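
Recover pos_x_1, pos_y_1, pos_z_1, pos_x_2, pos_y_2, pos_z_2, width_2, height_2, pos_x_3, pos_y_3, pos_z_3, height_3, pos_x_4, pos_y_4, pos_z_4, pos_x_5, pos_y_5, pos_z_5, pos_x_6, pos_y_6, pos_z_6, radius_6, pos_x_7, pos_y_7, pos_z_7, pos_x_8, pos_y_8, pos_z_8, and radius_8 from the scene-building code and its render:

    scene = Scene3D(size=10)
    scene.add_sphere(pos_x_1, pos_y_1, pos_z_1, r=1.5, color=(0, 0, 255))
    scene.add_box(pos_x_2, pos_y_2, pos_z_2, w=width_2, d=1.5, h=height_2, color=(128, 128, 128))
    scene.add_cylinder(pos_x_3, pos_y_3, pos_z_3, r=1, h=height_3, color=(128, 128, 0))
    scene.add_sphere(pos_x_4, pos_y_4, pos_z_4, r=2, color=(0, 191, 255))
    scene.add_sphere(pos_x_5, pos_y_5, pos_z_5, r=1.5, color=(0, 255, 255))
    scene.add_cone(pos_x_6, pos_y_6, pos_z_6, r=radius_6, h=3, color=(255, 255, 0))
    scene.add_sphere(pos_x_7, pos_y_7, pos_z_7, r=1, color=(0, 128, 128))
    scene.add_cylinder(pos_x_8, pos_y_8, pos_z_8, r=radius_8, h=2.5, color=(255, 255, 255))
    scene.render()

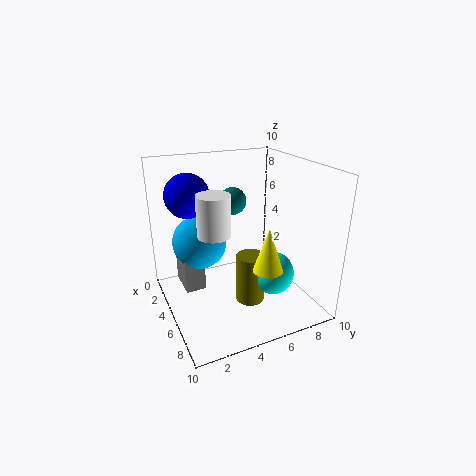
pos_x_1 = 3.5, pos_y_1 = 2, pos_z_1 = 8, pos_x_2 = 1, pos_y_2 = 1.5, pos_z_2 = 0.5, width_2 = 2.5, height_2 = 3.5, pos_x_3 = 6, pos_y_3 = 5.5, pos_z_3 = 0.5, height_3 = 3.5, pos_x_4 = 2.5, pos_y_4 = 3, pos_z_4 = 4, pos_x_5 = 6.5, pos_y_5 = 7, pos_z_5 = 2.5, pos_x_6 = 7.5, pos_y_6 = 6, pos_z_6 = 3.5, radius_6 = 1, pos_x_7 = 3, pos_y_7 = 5.5, pos_z_7 = 7, pos_x_8 = 7, pos_y_8 = 2.5, pos_z_8 = 6.5, radius_8 = 1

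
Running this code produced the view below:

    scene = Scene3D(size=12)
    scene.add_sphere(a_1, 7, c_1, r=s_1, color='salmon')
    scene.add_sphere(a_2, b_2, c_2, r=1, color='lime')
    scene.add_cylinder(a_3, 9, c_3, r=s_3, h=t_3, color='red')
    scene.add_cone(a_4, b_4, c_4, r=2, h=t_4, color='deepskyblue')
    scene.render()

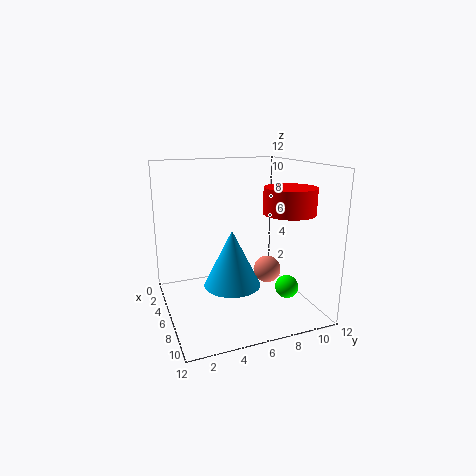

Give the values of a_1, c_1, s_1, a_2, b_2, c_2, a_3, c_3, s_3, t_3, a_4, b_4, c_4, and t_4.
a_1 = 9.5
c_1 = 4.5
s_1 = 1
a_2 = 7.5
b_2 = 10
c_2 = 1.5
a_3 = 9
c_3 = 8.5
s_3 = 2
t_3 = 2
a_4 = 10
b_4 = 4
c_4 = 4
t_4 = 4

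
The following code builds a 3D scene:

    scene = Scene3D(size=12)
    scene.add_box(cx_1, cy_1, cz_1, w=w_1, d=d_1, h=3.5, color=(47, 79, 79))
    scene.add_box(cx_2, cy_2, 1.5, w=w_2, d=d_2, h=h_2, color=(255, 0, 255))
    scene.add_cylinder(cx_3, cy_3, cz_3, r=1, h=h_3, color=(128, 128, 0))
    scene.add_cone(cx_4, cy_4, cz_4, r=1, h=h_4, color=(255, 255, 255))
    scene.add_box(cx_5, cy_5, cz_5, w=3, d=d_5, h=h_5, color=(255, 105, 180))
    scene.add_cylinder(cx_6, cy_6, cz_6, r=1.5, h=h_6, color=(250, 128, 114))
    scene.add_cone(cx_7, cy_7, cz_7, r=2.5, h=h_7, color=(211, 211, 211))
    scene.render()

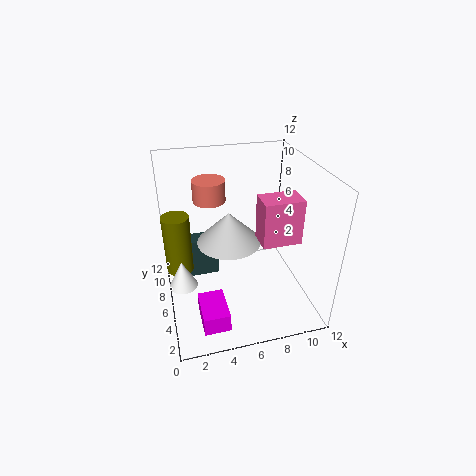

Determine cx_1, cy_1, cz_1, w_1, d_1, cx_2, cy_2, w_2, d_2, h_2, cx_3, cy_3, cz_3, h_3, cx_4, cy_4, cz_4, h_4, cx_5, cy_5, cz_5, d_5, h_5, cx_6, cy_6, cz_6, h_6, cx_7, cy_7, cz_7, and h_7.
cx_1 = 1.5; cy_1 = 7; cz_1 = 2; w_1 = 3; d_1 = 1.5; cx_2 = 2; cy_2 = 0.5; w_2 = 2; d_2 = 3; h_2 = 1.5; cx_3 = 1; cy_3 = 4.5; cz_3 = 5; h_3 = 4.5; cx_4 = 1; cy_4 = 2.5; cz_4 = 5; h_4 = 2; cx_5 = 7; cy_5 = 2.5; cz_5 = 7; d_5 = 2; h_5 = 3.5; cx_6 = 4.5; cy_6 = 10.5; cz_6 = 7.5; h_6 = 2; cx_7 = 5; cy_7 = 5; cz_7 = 6.5; h_7 = 2.5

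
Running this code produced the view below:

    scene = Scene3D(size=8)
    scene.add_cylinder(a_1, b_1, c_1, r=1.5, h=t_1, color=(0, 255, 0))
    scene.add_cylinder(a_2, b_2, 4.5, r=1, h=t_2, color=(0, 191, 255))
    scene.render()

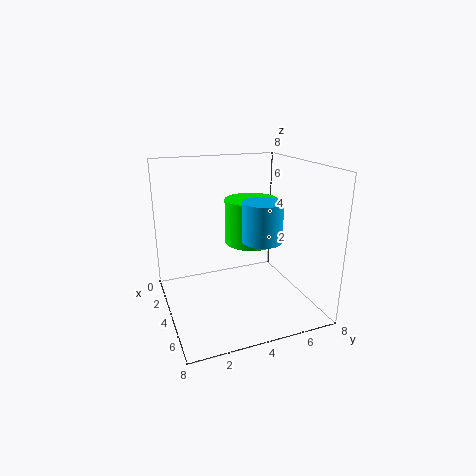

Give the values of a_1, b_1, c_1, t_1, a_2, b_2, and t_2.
a_1 = 3.5, b_1 = 5, c_1 = 3.5, t_1 = 2.5, a_2 = 6, b_2 = 4.5, t_2 = 2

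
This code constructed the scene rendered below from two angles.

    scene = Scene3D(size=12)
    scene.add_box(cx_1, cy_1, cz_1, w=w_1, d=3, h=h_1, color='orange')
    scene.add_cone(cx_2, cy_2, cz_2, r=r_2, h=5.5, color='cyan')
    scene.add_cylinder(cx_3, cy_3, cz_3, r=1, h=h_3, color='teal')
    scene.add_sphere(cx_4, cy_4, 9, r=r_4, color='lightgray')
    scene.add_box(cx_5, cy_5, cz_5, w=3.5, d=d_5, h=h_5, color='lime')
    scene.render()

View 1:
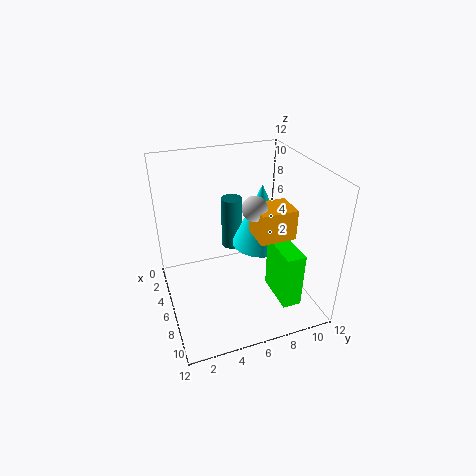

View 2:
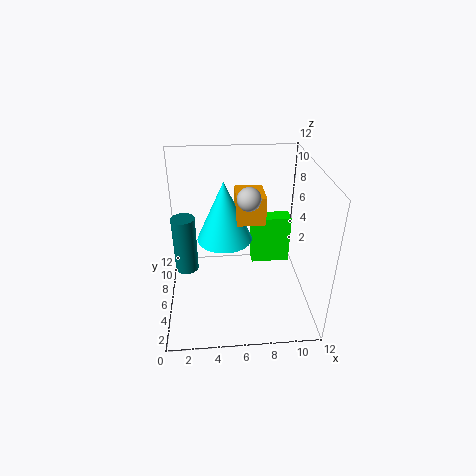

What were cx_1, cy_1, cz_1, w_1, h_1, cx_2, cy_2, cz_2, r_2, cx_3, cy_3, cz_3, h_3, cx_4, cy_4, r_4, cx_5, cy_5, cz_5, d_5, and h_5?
cx_1 = 6; cy_1 = 7; cz_1 = 6.5; w_1 = 2.5; h_1 = 2.5; cx_2 = 5; cy_2 = 8.5; cz_2 = 4.5; r_2 = 2.5; cx_3 = 1.5; cy_3 = 7; cz_3 = 2.5; h_3 = 5; cx_4 = 7; cy_4 = 7; r_4 = 1; cx_5 = 7.5; cy_5 = 8; cz_5 = 2; d_5 = 1.5; h_5 = 4.5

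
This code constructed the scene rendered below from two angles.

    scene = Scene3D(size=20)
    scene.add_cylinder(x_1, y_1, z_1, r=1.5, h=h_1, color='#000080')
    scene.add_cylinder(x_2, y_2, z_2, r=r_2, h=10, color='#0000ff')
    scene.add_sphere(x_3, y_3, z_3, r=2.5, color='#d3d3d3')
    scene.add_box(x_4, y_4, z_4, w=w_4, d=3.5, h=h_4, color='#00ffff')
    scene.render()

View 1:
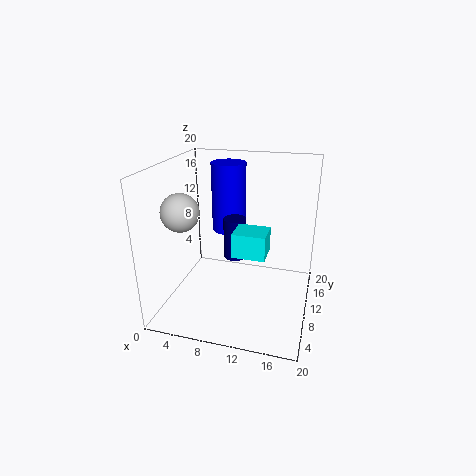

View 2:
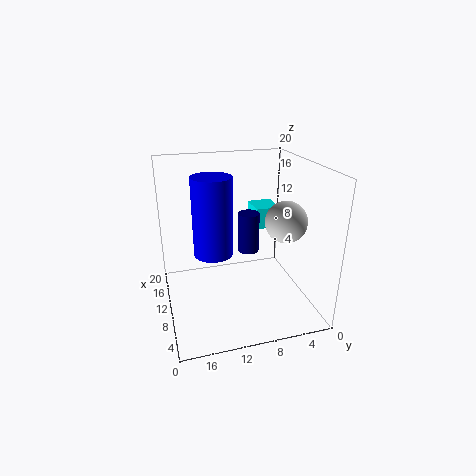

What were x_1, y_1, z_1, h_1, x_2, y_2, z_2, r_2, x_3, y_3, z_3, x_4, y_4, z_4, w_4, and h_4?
x_1 = 10
y_1 = 8.5
z_1 = 8
h_1 = 5.5
x_2 = 7.5
y_2 = 14
z_2 = 9.5
r_2 = 2.5
x_3 = 3.5
y_3 = 6
z_3 = 14.5
x_4 = 11
y_4 = 3.5
z_4 = 10.5
w_4 = 4
h_4 = 3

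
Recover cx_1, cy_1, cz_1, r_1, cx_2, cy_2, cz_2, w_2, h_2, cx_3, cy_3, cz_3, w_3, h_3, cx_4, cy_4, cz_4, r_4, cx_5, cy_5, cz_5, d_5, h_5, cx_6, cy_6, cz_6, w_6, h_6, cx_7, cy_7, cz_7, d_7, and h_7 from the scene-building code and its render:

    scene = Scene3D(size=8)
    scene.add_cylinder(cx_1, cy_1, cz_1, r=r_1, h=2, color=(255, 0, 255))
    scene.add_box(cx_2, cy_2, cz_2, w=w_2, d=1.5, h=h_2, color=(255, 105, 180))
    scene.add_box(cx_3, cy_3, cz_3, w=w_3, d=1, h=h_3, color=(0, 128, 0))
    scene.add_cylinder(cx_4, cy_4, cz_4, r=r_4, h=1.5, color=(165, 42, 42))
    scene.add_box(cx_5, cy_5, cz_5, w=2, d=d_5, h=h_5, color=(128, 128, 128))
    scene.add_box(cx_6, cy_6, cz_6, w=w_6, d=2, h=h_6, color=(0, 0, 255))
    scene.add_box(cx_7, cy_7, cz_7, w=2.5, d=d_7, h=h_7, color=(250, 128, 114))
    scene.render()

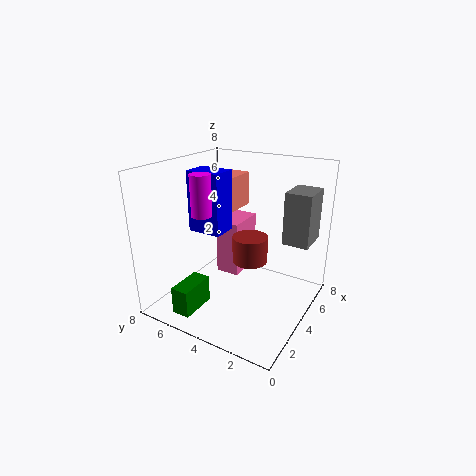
cx_1 = 1.5, cy_1 = 4.5, cz_1 = 6, r_1 = 0.5, cx_2 = 5.5, cy_2 = 5, cz_2 = 0.5, w_2 = 2.5, h_2 = 3.5, cx_3 = 0.5, cy_3 = 5, cz_3 = 0.5, w_3 = 2, h_3 = 1.5, cx_4 = 4.5, cy_4 = 3.5, cz_4 = 2.5, r_4 = 1, cx_5 = 5.5, cy_5 = 0.5, cz_5 = 3.5, d_5 = 1.5, h_5 = 3, cx_6 = 3.5, cy_6 = 5, cz_6 = 4, w_6 = 1.5, h_6 = 3.5, cx_7 = 4.5, cy_7 = 5, cz_7 = 5, d_7 = 1.5, h_7 = 2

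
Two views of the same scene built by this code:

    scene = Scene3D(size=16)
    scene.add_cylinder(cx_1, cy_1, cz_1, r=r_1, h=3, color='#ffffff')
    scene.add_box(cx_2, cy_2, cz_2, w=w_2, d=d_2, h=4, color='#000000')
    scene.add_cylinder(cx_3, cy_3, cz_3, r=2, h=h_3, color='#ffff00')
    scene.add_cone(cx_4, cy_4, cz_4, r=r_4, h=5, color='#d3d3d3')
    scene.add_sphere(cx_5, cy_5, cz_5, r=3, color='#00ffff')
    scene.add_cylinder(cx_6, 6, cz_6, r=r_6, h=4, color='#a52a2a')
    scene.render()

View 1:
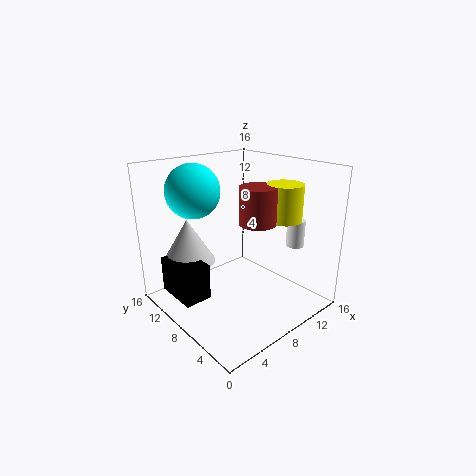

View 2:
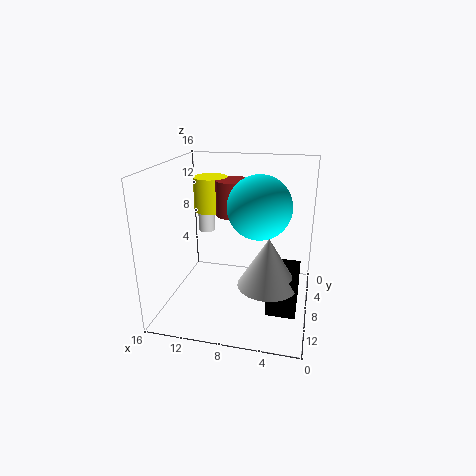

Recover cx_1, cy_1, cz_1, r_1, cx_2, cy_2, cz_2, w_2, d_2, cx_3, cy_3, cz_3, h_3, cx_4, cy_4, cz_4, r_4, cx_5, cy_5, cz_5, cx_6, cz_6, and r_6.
cx_1 = 13
cy_1 = 4
cz_1 = 7
r_1 = 1
cx_2 = 1
cy_2 = 8
cz_2 = 2
w_2 = 3
d_2 = 5
cx_3 = 12
cy_3 = 5
cz_3 = 10
h_3 = 4
cx_4 = 4
cy_4 = 12
cz_4 = 5
r_4 = 3
cx_5 = 5
cy_5 = 12
cz_5 = 13
cx_6 = 9
cz_6 = 10
r_6 = 2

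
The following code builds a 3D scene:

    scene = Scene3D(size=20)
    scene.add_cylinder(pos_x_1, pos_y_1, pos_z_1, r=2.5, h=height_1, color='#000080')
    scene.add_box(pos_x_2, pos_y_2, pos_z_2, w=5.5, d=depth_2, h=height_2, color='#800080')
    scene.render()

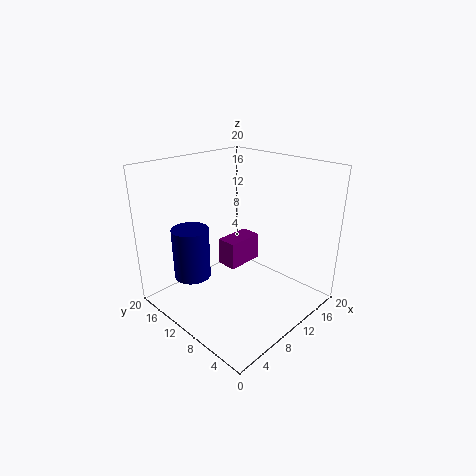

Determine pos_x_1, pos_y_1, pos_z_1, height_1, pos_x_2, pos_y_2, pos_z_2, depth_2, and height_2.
pos_x_1 = 4.5, pos_y_1 = 13.5, pos_z_1 = 5, height_1 = 7, pos_x_2 = 10, pos_y_2 = 11, pos_z_2 = 4.5, depth_2 = 3, height_2 = 4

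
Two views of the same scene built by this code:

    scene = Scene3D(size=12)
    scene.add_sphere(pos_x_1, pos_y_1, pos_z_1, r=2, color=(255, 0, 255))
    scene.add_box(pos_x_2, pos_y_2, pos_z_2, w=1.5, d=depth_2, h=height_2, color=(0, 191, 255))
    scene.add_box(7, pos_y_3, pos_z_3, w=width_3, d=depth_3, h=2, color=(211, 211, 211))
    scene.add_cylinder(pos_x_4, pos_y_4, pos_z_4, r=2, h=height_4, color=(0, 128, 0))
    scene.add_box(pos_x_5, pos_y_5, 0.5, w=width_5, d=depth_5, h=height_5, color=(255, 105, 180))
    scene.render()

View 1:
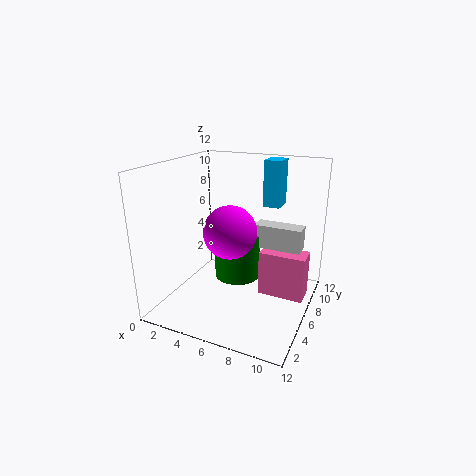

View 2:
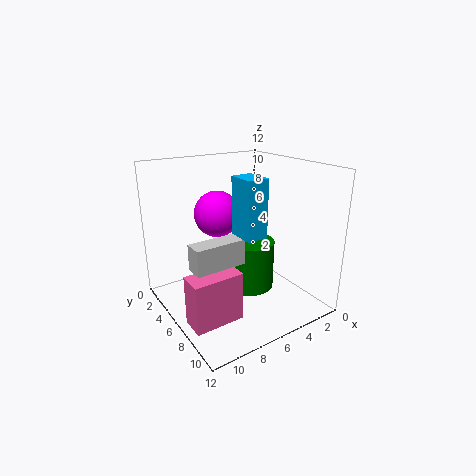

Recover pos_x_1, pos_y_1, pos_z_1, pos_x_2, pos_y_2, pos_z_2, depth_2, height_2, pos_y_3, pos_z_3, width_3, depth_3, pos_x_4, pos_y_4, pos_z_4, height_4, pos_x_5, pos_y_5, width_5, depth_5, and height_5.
pos_x_1 = 6.5
pos_y_1 = 3.5
pos_z_1 = 7.5
pos_x_2 = 7
pos_y_2 = 9
pos_z_2 = 8
depth_2 = 2
height_2 = 4
pos_y_3 = 7
pos_z_3 = 5
width_3 = 4
depth_3 = 1.5
pos_x_4 = 5.5
pos_y_4 = 7
pos_z_4 = 2
height_4 = 4
pos_x_5 = 7.5
pos_y_5 = 7
width_5 = 4
depth_5 = 2
height_5 = 4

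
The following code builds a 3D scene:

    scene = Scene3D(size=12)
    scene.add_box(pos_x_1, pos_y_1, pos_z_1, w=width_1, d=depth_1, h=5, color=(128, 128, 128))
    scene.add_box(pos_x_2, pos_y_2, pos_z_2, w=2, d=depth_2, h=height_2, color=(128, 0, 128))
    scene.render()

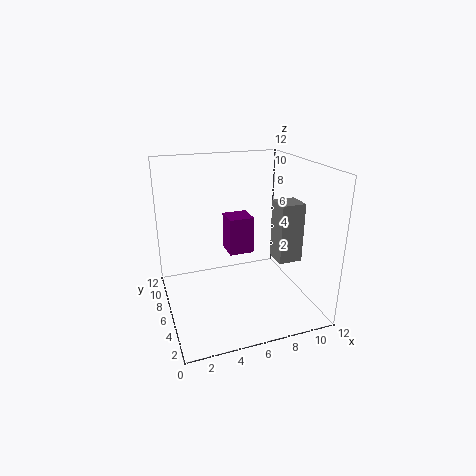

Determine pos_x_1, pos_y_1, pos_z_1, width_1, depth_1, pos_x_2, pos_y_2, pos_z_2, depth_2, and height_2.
pos_x_1 = 9
pos_y_1 = 4
pos_z_1 = 4
width_1 = 2
depth_1 = 2
pos_x_2 = 5
pos_y_2 = 5
pos_z_2 = 5
depth_2 = 2
height_2 = 3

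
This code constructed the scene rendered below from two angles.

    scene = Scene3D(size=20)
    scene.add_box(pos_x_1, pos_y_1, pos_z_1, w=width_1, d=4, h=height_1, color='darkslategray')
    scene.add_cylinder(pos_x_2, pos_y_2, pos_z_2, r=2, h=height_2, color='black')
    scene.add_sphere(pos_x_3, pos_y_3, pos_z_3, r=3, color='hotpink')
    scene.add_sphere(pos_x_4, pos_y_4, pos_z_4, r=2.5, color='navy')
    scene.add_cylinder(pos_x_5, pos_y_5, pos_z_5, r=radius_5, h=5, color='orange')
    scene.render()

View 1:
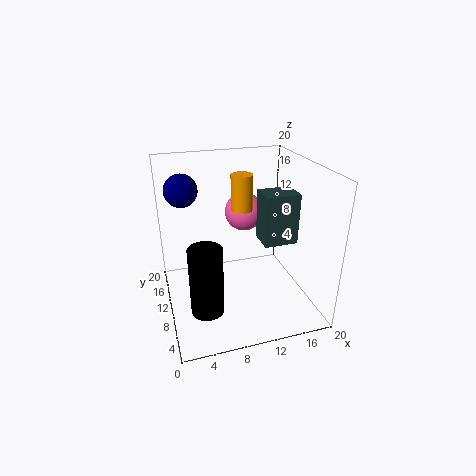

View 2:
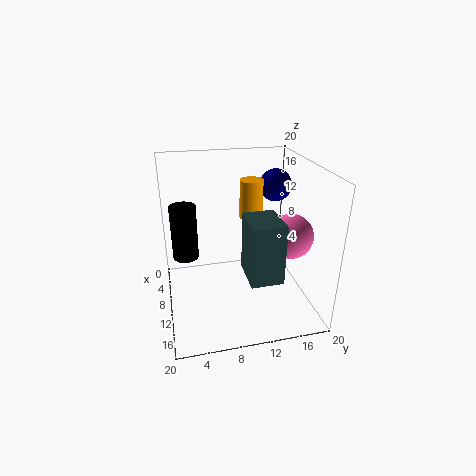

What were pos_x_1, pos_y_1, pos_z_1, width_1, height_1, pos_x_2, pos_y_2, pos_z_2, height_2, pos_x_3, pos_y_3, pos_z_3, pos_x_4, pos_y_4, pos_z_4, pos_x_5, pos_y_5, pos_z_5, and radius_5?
pos_x_1 = 14
pos_y_1 = 9.5
pos_z_1 = 8
width_1 = 5
height_1 = 7.5
pos_x_2 = 4
pos_y_2 = 3
pos_z_2 = 4.5
height_2 = 8.5
pos_x_3 = 13
pos_y_3 = 16.5
pos_z_3 = 11
pos_x_4 = 3.5
pos_y_4 = 17.5
pos_z_4 = 15
pos_x_5 = 11
pos_y_5 = 11.5
pos_z_5 = 13.5
radius_5 = 1.5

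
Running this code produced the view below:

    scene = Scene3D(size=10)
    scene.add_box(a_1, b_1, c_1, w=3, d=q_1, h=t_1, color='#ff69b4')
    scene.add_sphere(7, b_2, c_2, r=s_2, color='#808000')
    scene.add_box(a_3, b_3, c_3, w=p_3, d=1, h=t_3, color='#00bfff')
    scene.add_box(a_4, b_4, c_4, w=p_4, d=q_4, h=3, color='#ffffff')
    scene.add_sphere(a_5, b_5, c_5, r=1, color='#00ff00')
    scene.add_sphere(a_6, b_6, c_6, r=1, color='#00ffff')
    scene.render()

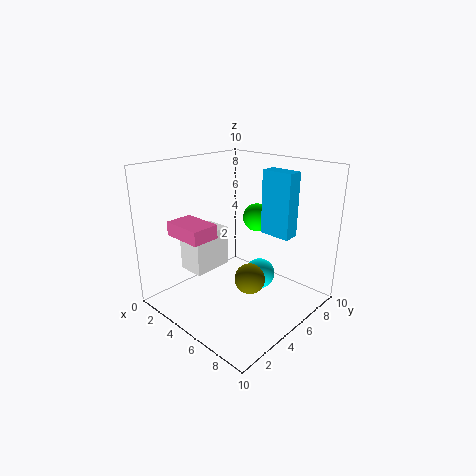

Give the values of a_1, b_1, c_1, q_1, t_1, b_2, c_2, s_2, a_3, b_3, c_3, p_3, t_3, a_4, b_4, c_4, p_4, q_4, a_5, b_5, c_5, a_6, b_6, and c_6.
a_1 = 1; b_1 = 2; c_1 = 5; q_1 = 2; t_1 = 1; b_2 = 4; c_2 = 3; s_2 = 1; a_3 = 7; b_3 = 5; c_3 = 6; p_3 = 2; t_3 = 4; a_4 = 1; b_4 = 3; c_4 = 2; p_4 = 2; q_4 = 3; a_5 = 5; b_5 = 7; c_5 = 6; a_6 = 7; b_6 = 5; c_6 = 3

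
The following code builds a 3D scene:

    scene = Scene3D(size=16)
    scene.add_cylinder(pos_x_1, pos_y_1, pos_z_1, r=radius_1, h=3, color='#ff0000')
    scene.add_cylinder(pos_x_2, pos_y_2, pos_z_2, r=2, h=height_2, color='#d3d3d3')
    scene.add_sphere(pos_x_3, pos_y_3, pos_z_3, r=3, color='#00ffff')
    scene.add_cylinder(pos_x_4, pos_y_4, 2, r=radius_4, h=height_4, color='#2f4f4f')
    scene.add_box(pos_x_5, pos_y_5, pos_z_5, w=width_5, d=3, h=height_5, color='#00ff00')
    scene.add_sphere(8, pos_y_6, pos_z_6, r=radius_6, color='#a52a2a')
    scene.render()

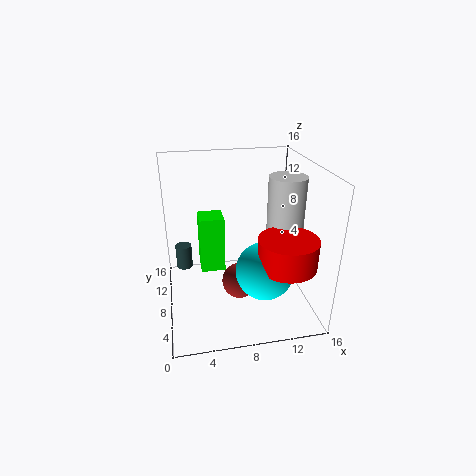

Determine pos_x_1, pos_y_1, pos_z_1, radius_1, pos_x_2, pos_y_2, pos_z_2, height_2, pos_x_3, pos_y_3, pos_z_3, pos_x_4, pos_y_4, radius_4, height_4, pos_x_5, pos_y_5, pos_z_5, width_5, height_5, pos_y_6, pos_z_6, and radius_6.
pos_x_1 = 12, pos_y_1 = 3, pos_z_1 = 7, radius_1 = 3, pos_x_2 = 13, pos_y_2 = 7, pos_z_2 = 8, height_2 = 7, pos_x_3 = 10, pos_y_3 = 4, pos_z_3 = 6, pos_x_4 = 2, pos_y_4 = 13, radius_4 = 1, height_4 = 3, pos_x_5 = 4, pos_y_5 = 11, pos_z_5 = 2, width_5 = 3, height_5 = 7, pos_y_6 = 7, pos_z_6 = 3, radius_6 = 2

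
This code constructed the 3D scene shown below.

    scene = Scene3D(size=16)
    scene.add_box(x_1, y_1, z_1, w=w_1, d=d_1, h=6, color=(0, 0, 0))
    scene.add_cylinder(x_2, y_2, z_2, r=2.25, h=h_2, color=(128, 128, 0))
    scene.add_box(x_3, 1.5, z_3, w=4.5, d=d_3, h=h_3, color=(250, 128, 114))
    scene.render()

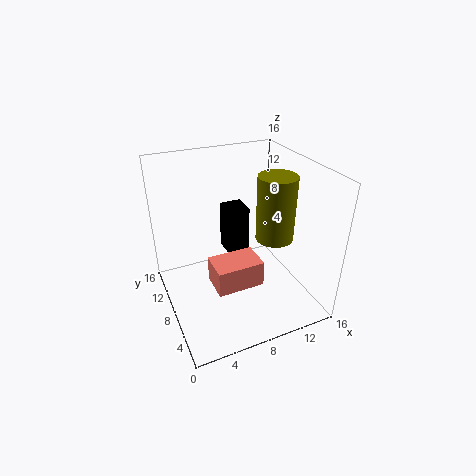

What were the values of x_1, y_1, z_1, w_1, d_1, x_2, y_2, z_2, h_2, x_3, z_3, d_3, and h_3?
x_1 = 8.5; y_1 = 11.75; z_1 = 3.25; w_1 = 2.75; d_1 = 3; x_2 = 13; y_2 = 8.5; z_2 = 6.5; h_2 = 7.75; x_3 = 3.25; z_3 = 6.5; d_3 = 3; h_3 = 2.5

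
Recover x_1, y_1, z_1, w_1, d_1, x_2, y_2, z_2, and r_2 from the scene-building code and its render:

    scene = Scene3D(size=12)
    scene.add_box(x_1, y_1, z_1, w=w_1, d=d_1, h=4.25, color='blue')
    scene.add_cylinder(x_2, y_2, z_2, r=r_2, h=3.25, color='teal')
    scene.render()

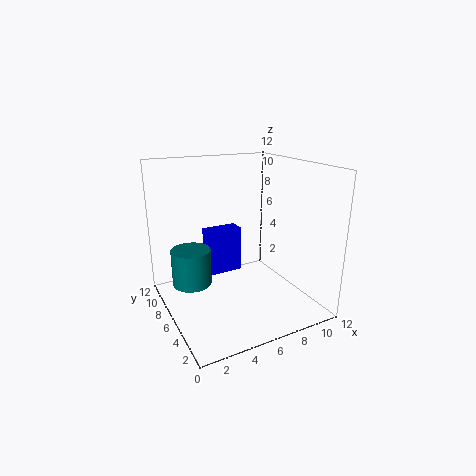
x_1 = 4.5; y_1 = 8.75; z_1 = 1.5; w_1 = 3.25; d_1 = 1.5; x_2 = 2.75; y_2 = 8.75; z_2 = 1.25; r_2 = 1.75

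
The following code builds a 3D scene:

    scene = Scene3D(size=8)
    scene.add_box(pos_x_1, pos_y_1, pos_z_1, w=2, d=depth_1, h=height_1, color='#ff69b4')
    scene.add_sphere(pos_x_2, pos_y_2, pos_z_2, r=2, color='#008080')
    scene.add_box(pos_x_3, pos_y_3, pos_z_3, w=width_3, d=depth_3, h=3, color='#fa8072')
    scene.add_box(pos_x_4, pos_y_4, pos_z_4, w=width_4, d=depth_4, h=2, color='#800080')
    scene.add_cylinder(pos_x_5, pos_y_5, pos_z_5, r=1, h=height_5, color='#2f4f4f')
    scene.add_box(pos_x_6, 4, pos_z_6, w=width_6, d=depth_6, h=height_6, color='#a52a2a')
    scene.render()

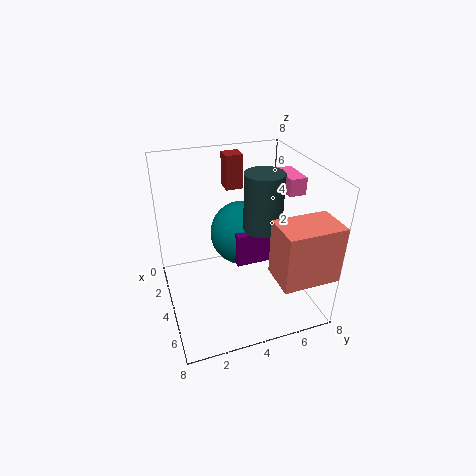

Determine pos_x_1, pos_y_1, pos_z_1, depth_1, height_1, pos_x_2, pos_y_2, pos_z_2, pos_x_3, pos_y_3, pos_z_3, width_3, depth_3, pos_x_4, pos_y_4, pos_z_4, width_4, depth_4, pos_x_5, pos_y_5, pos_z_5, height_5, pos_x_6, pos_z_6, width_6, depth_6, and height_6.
pos_x_1 = 2
pos_y_1 = 7
pos_z_1 = 6
depth_1 = 1
height_1 = 1
pos_x_2 = 2
pos_y_2 = 5
pos_z_2 = 3
pos_x_3 = 6
pos_y_3 = 5
pos_z_3 = 3
width_3 = 2
depth_3 = 3
pos_x_4 = 2
pos_y_4 = 4
pos_z_4 = 2
width_4 = 2
depth_4 = 2
pos_x_5 = 5
pos_y_5 = 5
pos_z_5 = 5
height_5 = 3
pos_x_6 = 1
pos_z_6 = 6
width_6 = 1
depth_6 = 1
height_6 = 2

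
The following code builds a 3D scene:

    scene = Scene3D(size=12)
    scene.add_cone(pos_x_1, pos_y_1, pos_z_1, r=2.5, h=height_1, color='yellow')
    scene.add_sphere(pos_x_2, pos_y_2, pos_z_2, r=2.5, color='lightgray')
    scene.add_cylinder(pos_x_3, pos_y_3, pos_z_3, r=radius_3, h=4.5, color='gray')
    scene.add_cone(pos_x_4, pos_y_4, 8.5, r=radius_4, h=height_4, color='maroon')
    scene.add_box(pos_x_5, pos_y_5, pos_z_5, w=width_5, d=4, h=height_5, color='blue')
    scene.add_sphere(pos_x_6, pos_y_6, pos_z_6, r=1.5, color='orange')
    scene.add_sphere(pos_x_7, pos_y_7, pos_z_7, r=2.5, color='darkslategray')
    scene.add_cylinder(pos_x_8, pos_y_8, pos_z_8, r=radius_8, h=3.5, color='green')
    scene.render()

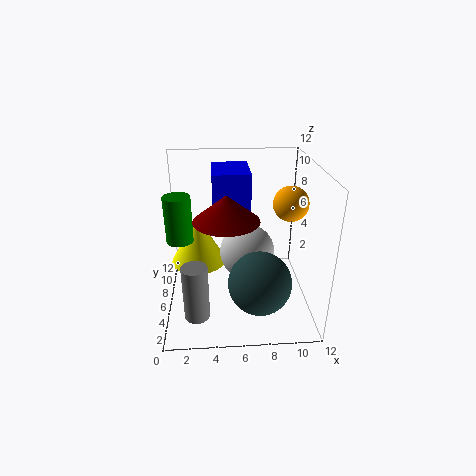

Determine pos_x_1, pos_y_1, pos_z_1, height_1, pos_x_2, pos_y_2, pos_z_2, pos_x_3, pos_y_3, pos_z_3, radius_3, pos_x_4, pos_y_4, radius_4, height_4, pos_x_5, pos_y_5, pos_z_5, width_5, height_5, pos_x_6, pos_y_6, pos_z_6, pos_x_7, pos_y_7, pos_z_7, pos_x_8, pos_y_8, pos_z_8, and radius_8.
pos_x_1 = 2.5; pos_y_1 = 8.5; pos_z_1 = 2.5; height_1 = 4.5; pos_x_2 = 7; pos_y_2 = 8; pos_z_2 = 3.5; pos_x_3 = 2.5; pos_y_3 = 2.5; pos_z_3 = 1; radius_3 = 1; pos_x_4 = 5; pos_y_4 = 4; radius_4 = 2.5; height_4 = 2; pos_x_5 = 4; pos_y_5 = 5.5; pos_z_5 = 7.5; width_5 = 3; height_5 = 4; pos_x_6 = 10.5; pos_y_6 = 7; pos_z_6 = 8.5; pos_x_7 = 7.5; pos_y_7 = 3; pos_z_7 = 3.5; pos_x_8 = 1.5; pos_y_8 = 4; pos_z_8 = 7; radius_8 = 1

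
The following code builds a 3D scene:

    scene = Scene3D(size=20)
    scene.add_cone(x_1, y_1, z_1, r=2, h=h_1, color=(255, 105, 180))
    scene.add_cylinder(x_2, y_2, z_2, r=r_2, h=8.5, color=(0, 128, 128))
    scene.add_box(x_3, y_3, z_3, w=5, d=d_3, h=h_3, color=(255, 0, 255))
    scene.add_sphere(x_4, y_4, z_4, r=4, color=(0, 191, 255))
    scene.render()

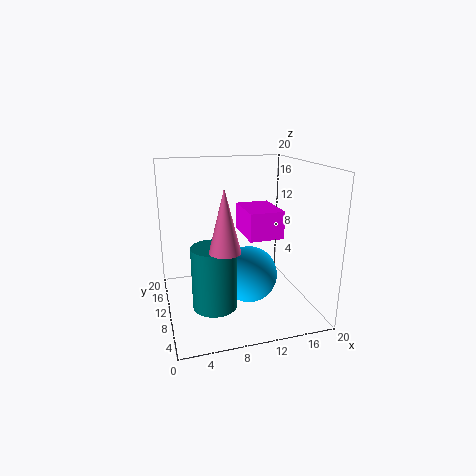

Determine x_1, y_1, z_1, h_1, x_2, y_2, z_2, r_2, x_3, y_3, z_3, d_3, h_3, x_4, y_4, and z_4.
x_1 = 7; y_1 = 5.5; z_1 = 10; h_1 = 8; x_2 = 6; y_2 = 7.5; z_2 = 1.5; r_2 = 3; x_3 = 11.5; y_3 = 9; z_3 = 9.5; d_3 = 7; h_3 = 4; x_4 = 11.5; y_4 = 9.5; z_4 = 4.5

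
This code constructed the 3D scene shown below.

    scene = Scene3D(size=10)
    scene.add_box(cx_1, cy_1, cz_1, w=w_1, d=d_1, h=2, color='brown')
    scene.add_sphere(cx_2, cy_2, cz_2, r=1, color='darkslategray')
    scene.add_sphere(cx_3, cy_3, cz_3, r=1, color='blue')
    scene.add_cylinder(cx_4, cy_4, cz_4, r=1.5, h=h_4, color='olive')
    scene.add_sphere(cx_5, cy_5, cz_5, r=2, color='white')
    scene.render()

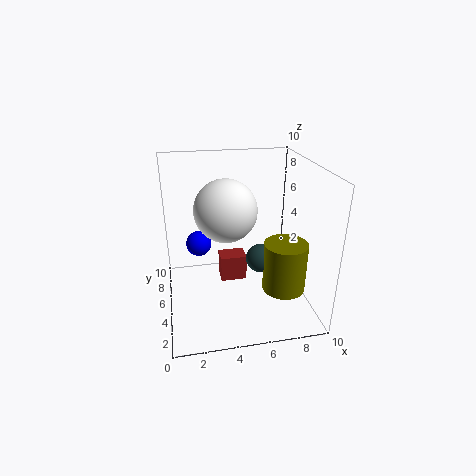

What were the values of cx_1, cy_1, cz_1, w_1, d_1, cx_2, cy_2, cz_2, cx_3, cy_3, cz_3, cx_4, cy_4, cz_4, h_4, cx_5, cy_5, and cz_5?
cx_1 = 4; cy_1 = 6.5; cz_1 = 0.5; w_1 = 2; d_1 = 1.5; cx_2 = 6.5; cy_2 = 4.5; cz_2 = 3.5; cx_3 = 2.5; cy_3 = 8.5; cz_3 = 3; cx_4 = 8; cy_4 = 3.5; cz_4 = 1.5; h_4 = 3.5; cx_5 = 4; cy_5 = 4; cz_5 = 7.5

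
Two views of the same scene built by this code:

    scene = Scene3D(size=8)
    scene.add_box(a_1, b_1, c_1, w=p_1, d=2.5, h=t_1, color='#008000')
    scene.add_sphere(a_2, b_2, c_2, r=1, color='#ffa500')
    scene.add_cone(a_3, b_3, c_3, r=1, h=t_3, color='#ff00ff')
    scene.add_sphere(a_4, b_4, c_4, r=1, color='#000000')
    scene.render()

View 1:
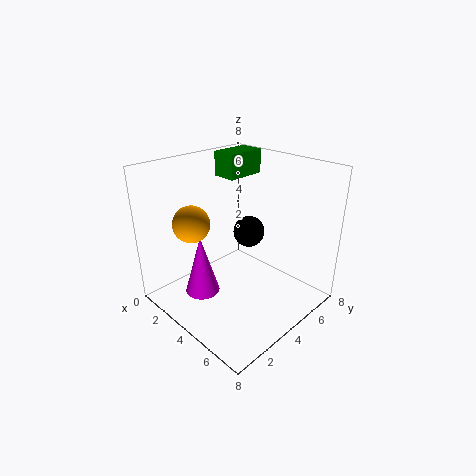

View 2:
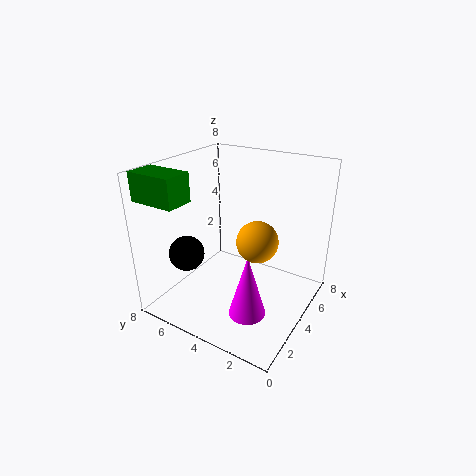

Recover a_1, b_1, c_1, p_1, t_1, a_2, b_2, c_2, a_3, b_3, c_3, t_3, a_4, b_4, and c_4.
a_1 = 0.5
b_1 = 5.5
c_1 = 6.5
p_1 = 1.5
t_1 = 1.5
a_2 = 2.5
b_2 = 2
c_2 = 5
a_3 = 2.5
b_3 = 2.5
c_3 = 0.5
t_3 = 3.5
a_4 = 2.5
b_4 = 6.5
c_4 = 3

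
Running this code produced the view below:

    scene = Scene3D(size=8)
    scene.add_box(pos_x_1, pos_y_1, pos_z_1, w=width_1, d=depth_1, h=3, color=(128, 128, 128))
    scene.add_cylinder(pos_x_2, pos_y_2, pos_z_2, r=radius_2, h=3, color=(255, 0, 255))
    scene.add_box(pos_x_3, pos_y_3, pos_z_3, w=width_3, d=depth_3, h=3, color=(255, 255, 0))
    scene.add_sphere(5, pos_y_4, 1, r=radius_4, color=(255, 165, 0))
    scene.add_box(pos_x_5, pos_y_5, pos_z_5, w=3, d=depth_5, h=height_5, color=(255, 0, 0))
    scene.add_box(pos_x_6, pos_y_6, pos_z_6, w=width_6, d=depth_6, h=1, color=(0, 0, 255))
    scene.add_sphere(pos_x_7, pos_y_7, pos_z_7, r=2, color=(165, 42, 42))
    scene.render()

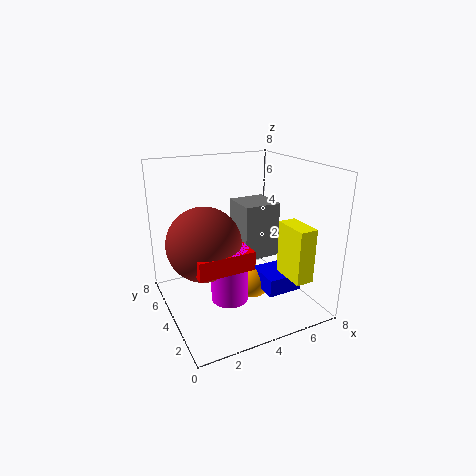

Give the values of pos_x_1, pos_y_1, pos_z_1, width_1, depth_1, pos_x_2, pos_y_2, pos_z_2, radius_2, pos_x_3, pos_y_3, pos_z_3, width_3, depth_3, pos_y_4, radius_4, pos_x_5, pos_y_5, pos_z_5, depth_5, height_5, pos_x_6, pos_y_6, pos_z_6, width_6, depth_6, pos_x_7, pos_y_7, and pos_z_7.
pos_x_1 = 4
pos_y_1 = 3
pos_z_1 = 3
width_1 = 2
depth_1 = 2
pos_x_2 = 3
pos_y_2 = 3
pos_z_2 = 1
radius_2 = 1
pos_x_3 = 6
pos_y_3 = 1
pos_z_3 = 2
width_3 = 1
depth_3 = 2
pos_y_4 = 4
radius_4 = 1
pos_x_5 = 1
pos_y_5 = 2
pos_z_5 = 3
depth_5 = 3
height_5 = 1
pos_x_6 = 5
pos_y_6 = 2
pos_z_6 = 1
width_6 = 2
depth_6 = 2
pos_x_7 = 2
pos_y_7 = 4
pos_z_7 = 4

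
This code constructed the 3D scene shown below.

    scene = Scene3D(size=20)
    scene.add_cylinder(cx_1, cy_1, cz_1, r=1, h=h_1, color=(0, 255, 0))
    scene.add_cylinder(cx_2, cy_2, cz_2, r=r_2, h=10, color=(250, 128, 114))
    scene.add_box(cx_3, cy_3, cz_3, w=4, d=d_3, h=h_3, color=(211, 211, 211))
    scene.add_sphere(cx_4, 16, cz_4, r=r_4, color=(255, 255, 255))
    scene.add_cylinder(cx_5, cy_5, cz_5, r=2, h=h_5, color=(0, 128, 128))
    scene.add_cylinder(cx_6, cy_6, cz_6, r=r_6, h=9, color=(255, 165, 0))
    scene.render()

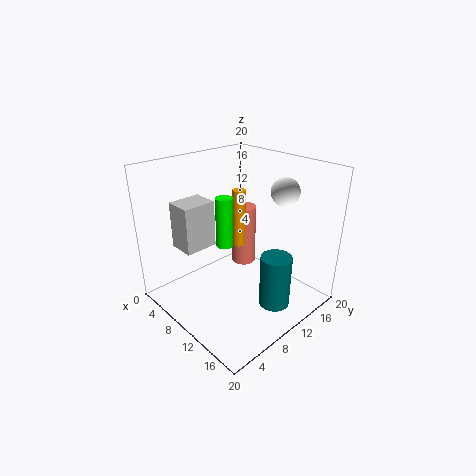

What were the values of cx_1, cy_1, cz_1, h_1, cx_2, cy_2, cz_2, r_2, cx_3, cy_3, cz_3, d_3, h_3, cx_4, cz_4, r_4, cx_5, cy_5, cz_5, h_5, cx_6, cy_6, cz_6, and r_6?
cx_1 = 13, cy_1 = 5, cz_1 = 12, h_1 = 6, cx_2 = 4, cy_2 = 17, cz_2 = 1, r_2 = 2, cx_3 = 1, cy_3 = 5, cz_3 = 7, d_3 = 5, h_3 = 7, cx_4 = 13, cz_4 = 16, r_4 = 2, cx_5 = 17, cy_5 = 10, cz_5 = 3, h_5 = 7, cx_6 = 6, cy_6 = 14, cz_6 = 6, r_6 = 1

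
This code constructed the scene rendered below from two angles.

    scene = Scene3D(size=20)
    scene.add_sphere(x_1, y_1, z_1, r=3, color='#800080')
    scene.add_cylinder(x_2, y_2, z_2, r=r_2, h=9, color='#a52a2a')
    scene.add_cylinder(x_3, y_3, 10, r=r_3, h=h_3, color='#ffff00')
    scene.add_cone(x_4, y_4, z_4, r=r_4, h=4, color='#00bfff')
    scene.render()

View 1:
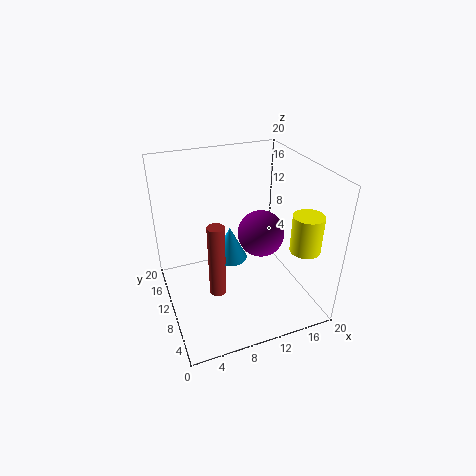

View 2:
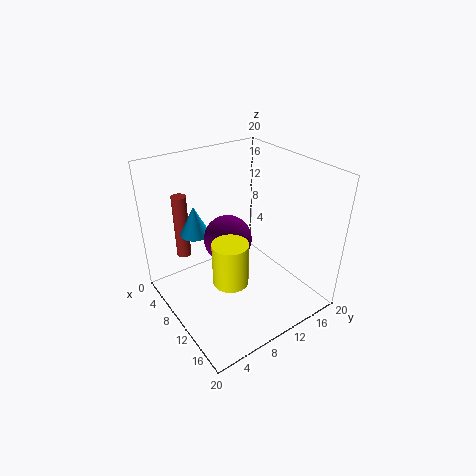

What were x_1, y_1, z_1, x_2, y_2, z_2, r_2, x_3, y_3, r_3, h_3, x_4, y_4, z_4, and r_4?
x_1 = 12, y_1 = 7, z_1 = 12, x_2 = 5, y_2 = 4, z_2 = 7, r_2 = 1, x_3 = 17, y_3 = 4, r_3 = 2, h_3 = 5, x_4 = 7, y_4 = 5, z_4 = 11, r_4 = 2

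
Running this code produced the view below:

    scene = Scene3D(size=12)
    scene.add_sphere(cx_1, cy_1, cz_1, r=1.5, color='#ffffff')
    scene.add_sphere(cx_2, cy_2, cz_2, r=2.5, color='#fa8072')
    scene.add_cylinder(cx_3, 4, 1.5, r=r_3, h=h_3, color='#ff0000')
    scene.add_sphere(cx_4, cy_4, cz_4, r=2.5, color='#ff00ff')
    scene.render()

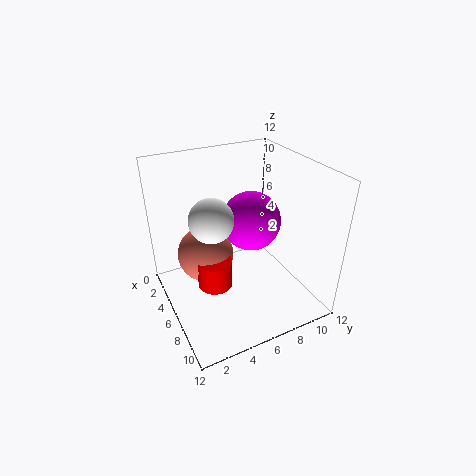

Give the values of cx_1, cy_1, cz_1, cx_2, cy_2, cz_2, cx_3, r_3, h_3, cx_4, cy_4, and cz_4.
cx_1 = 9; cy_1 = 2.5; cz_1 = 10; cx_2 = 3.5; cy_2 = 4; cz_2 = 3.5; cx_3 = 5.5; r_3 = 1.5; h_3 = 2.5; cx_4 = 5.5; cy_4 = 7.5; cz_4 = 7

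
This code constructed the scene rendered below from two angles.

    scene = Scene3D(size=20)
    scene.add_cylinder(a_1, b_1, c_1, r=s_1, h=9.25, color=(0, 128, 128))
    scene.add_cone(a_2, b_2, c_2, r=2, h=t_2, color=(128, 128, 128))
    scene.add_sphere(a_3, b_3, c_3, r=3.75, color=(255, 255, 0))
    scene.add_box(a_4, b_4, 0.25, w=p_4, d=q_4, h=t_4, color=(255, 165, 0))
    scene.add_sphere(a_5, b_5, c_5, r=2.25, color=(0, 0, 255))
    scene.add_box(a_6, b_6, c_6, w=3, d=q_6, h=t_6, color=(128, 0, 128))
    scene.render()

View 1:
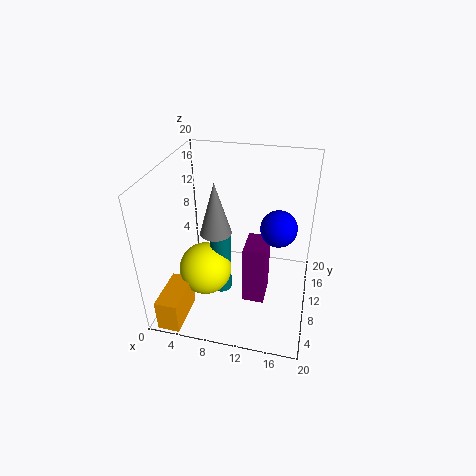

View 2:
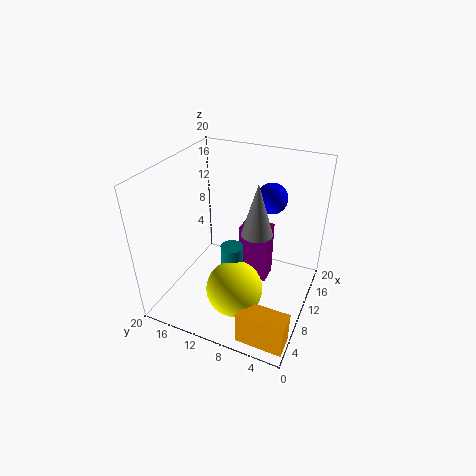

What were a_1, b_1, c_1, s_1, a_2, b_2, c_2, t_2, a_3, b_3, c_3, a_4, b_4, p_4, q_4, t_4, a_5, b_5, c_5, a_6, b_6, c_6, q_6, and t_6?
a_1 = 7.5
b_1 = 9.75
c_1 = 1
s_1 = 1.5
a_2 = 8
b_2 = 6.5
c_2 = 12.75
t_2 = 6.75
a_3 = 5.5
b_3 = 8.5
c_3 = 5
a_4 = 1.25
b_4 = 0.25
p_4 = 3
q_4 = 6.25
t_4 = 4.5
a_5 = 15.75
b_5 = 7.25
c_5 = 14
a_6 = 11.5
b_6 = 6.25
c_6 = 2.25
q_6 = 4.25
t_6 = 8.5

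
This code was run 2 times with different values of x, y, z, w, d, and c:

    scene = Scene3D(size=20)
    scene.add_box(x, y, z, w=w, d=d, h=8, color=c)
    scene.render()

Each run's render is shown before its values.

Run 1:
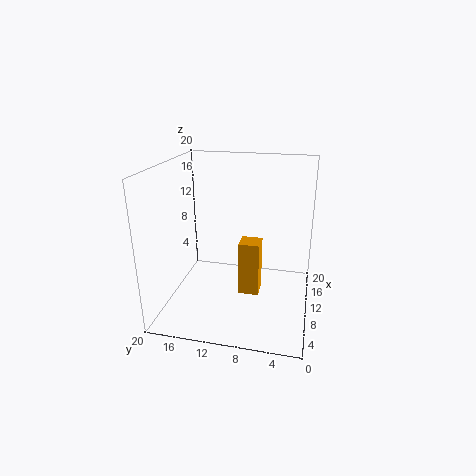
x = 10, y = 7, z = 1, w = 3, d = 3, c = 'orange'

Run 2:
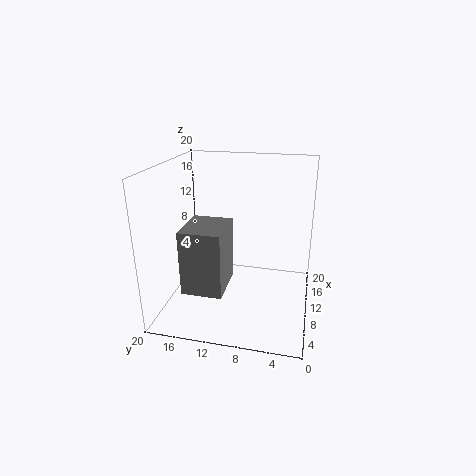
x = 1, y = 10, z = 6, w = 6, d = 5, c = 'gray'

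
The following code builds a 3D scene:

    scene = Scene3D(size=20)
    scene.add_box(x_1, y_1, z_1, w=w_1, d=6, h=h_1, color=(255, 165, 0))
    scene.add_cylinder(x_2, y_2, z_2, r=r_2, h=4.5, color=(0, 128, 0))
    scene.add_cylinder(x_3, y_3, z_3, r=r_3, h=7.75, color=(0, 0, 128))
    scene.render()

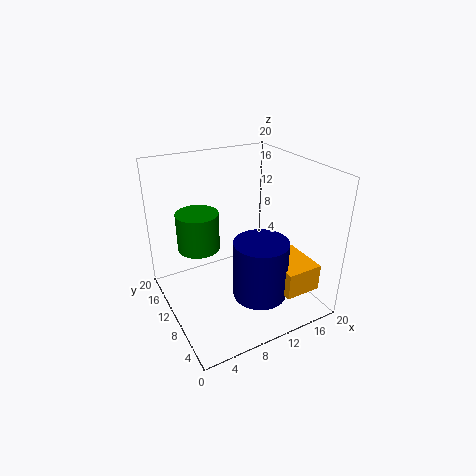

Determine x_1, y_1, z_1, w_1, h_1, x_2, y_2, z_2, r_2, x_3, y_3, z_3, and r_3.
x_1 = 12, y_1 = 0.5, z_1 = 5.25, w_1 = 4.75, h_1 = 3.5, x_2 = 3.25, y_2 = 7.5, z_2 = 11.75, r_2 = 2.5, x_3 = 10.25, y_3 = 4.5, z_3 = 4.25, r_3 = 3.5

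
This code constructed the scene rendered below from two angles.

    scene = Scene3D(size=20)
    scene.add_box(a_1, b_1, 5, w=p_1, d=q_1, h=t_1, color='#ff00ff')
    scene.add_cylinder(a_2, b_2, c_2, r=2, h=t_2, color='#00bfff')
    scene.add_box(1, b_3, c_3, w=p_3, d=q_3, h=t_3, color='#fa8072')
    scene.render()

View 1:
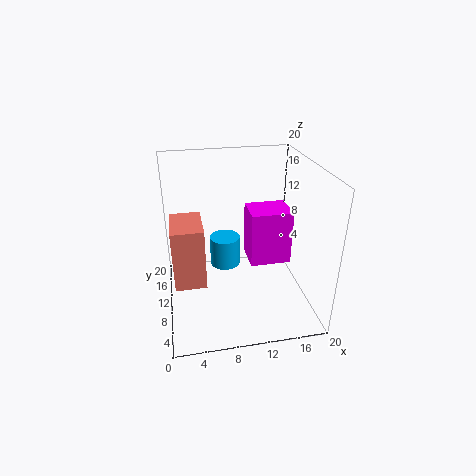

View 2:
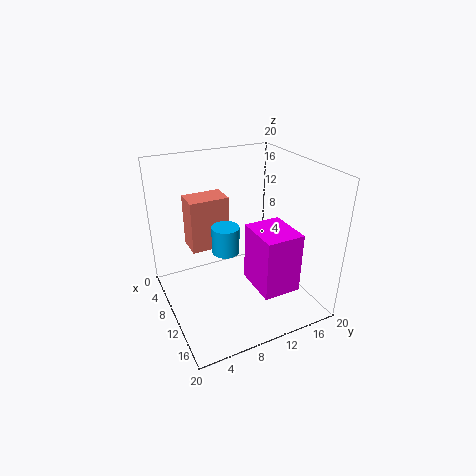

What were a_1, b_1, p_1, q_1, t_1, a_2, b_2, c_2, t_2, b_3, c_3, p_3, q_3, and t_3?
a_1 = 12, b_1 = 10, p_1 = 6, q_1 = 5, t_1 = 8, a_2 = 8, b_2 = 9, c_2 = 7, t_2 = 4, b_3 = 5, c_3 = 6, p_3 = 4, q_3 = 6, t_3 = 8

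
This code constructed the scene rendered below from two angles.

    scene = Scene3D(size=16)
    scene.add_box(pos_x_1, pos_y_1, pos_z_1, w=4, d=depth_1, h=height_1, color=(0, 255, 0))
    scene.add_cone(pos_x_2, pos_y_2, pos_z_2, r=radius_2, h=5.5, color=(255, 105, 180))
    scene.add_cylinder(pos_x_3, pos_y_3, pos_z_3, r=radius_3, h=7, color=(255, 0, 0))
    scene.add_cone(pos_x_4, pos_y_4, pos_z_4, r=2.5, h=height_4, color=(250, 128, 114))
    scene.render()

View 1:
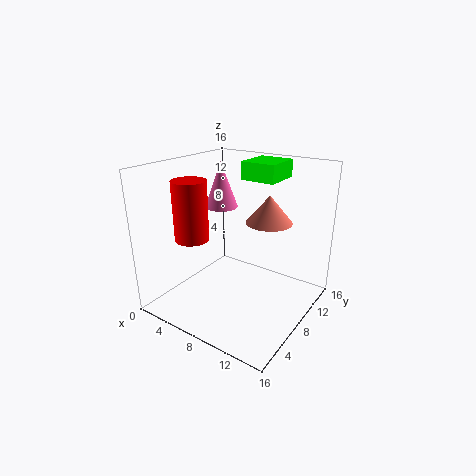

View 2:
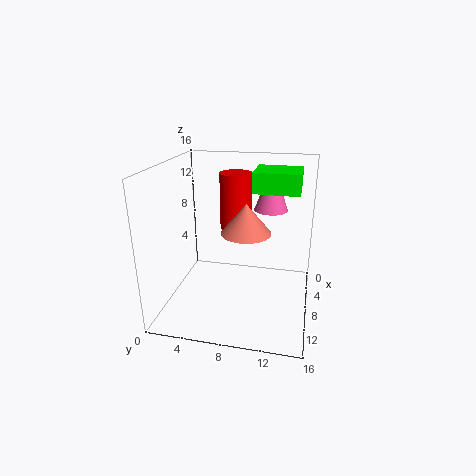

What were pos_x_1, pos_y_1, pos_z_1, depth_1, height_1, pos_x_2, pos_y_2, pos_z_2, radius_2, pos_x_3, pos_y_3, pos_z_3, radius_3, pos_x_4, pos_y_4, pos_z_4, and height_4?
pos_x_1 = 7, pos_y_1 = 10, pos_z_1 = 14, depth_1 = 4.5, height_1 = 2, pos_x_2 = 3.5, pos_y_2 = 11, pos_z_2 = 10, radius_2 = 2, pos_x_3 = 2.5, pos_y_3 = 6.5, pos_z_3 = 7, radius_3 = 2, pos_x_4 = 11, pos_y_4 = 9.5, pos_z_4 = 10, height_4 = 3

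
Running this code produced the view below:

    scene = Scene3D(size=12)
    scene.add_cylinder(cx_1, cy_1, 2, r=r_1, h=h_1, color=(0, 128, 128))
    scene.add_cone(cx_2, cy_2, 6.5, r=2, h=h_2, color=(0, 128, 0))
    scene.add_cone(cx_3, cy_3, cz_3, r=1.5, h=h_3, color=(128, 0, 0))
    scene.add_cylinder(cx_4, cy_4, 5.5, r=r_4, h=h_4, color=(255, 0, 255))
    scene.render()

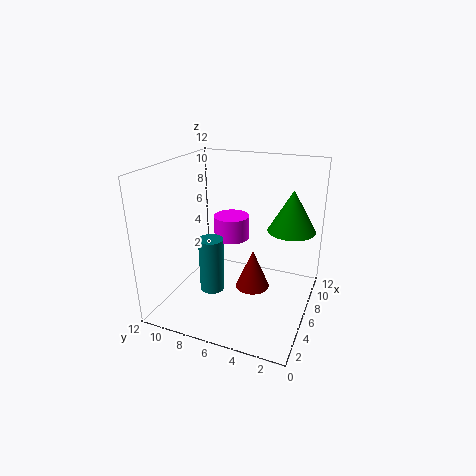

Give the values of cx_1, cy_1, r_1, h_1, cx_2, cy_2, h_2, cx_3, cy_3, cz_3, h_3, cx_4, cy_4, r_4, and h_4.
cx_1 = 4, cy_1 = 7.5, r_1 = 1, h_1 = 4.5, cx_2 = 8, cy_2 = 2, h_2 = 3.5, cx_3 = 7, cy_3 = 5, cz_3 = 1, h_3 = 3.5, cx_4 = 7, cy_4 = 7, r_4 = 1.5, h_4 = 2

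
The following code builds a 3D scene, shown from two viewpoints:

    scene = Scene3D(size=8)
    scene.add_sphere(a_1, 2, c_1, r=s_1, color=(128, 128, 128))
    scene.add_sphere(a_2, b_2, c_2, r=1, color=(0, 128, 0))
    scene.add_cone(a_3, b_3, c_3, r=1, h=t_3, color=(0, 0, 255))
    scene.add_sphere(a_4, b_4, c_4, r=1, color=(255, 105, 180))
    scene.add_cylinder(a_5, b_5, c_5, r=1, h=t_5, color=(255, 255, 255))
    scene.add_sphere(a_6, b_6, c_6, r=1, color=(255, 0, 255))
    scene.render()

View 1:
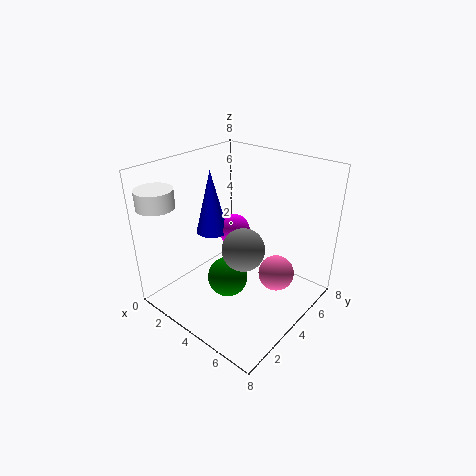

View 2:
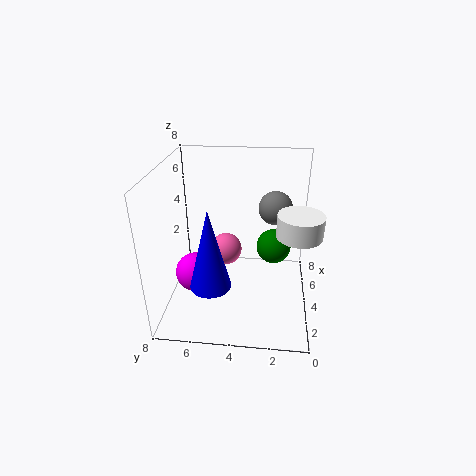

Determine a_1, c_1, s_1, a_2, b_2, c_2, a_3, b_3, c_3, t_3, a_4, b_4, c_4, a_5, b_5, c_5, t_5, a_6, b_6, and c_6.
a_1 = 6
c_1 = 5
s_1 = 1
a_2 = 5
b_2 = 2
c_2 = 3
a_3 = 1
b_3 = 5
c_3 = 3
t_3 = 4
a_4 = 6
b_4 = 5
c_4 = 2
a_5 = 1
b_5 = 1
c_5 = 6
t_5 = 1
a_6 = 2
b_6 = 6
c_6 = 3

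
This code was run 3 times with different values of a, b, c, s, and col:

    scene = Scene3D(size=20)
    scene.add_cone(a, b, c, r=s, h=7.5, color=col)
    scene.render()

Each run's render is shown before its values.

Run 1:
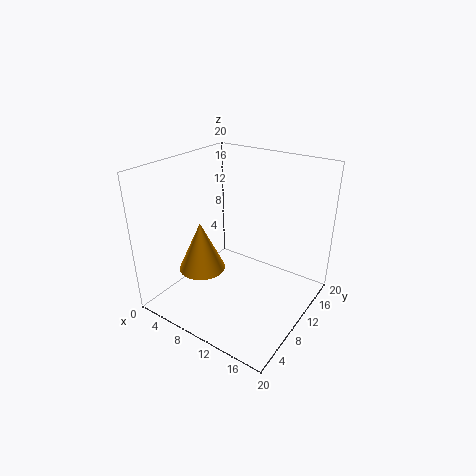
a = 4
b = 9
c = 3.5
s = 3.5
col = 'orange'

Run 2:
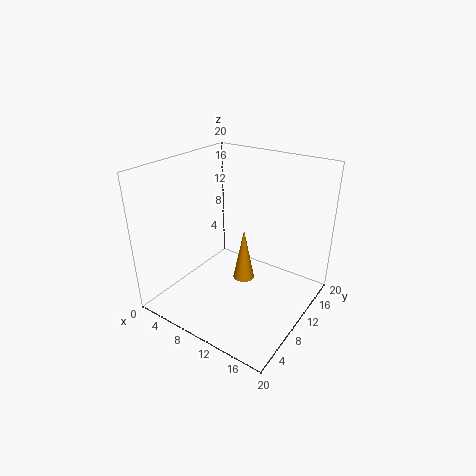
a = 11
b = 10
c = 4
s = 1.5
col = 'orange'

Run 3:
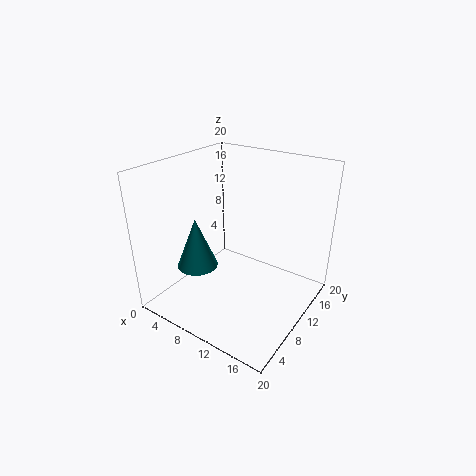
a = 4
b = 8
c = 4.5
s = 3
col = 'teal'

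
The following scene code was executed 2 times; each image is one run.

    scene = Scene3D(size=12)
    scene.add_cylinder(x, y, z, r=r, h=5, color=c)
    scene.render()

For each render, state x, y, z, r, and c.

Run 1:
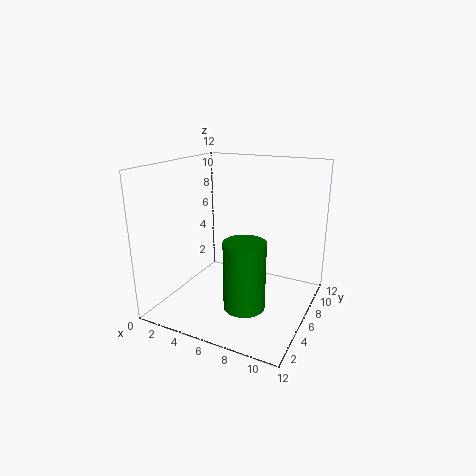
x = 8.5; y = 2; z = 2.5; r = 1.5; c = 'green'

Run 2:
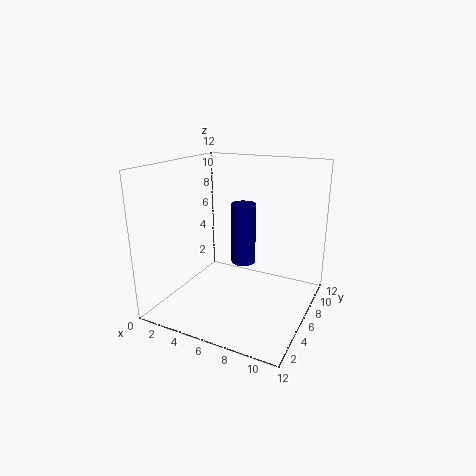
x = 6.5; y = 6; z = 4; r = 1; c = 'navy'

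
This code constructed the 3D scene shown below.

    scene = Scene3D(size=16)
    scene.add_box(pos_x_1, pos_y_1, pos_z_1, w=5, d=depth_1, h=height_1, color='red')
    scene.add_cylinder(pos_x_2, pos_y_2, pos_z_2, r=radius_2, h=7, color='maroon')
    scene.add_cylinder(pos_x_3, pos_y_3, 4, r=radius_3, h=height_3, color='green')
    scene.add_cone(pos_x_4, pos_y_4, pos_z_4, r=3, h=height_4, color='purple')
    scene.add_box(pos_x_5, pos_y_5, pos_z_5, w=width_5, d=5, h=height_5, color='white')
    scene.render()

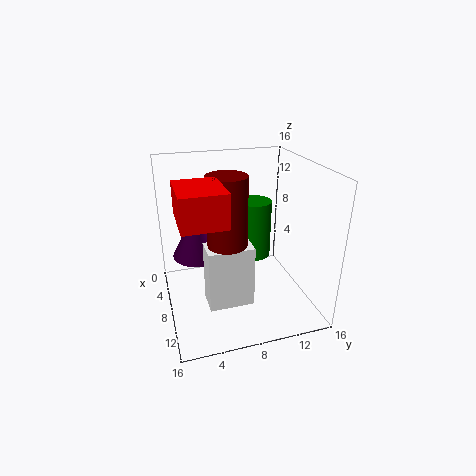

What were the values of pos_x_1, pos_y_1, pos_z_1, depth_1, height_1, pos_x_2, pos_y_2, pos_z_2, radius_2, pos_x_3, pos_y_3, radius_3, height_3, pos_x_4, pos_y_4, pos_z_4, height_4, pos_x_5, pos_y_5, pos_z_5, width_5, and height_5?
pos_x_1 = 11; pos_y_1 = 1; pos_z_1 = 13; depth_1 = 4; height_1 = 3; pos_x_2 = 11; pos_y_2 = 6; pos_z_2 = 9; radius_2 = 2; pos_x_3 = 5; pos_y_3 = 11; radius_3 = 2; height_3 = 7; pos_x_4 = 5; pos_y_4 = 4; pos_z_4 = 5; height_4 = 6; pos_x_5 = 8; pos_y_5 = 4; pos_z_5 = 1; width_5 = 3; height_5 = 7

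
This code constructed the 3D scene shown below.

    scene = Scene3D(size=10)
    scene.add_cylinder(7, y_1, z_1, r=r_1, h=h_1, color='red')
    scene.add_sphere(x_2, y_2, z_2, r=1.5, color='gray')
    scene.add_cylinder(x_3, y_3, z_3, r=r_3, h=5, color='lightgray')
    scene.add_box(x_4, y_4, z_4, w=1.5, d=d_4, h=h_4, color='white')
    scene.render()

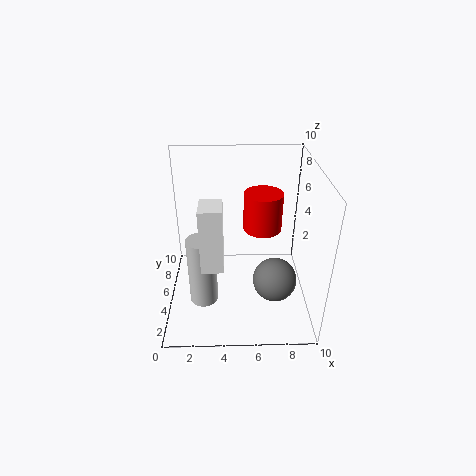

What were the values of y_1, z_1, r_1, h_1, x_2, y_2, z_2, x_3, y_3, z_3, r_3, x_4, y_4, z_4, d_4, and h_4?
y_1 = 8; z_1 = 4; r_1 = 1.5; h_1 = 3; x_2 = 7.5; y_2 = 3.5; z_2 = 2.5; x_3 = 2.5; y_3 = 4; z_3 = 0.5; r_3 = 1; x_4 = 2.5; y_4 = 3; z_4 = 3.5; d_4 = 2; h_4 = 4.5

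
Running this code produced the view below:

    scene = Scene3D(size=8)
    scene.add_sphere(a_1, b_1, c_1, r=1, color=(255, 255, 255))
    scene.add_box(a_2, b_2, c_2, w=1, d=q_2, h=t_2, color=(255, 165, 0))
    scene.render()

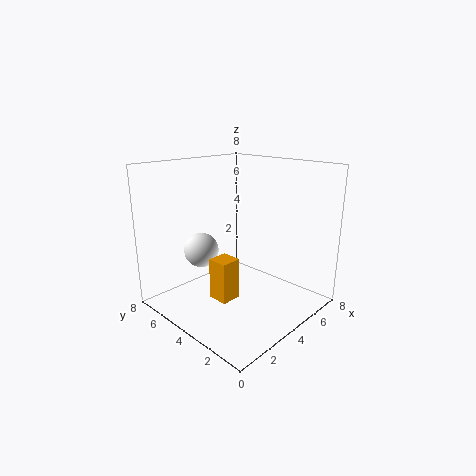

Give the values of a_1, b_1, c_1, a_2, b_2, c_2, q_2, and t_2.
a_1 = 3; b_1 = 6; c_1 = 3; a_2 = 1; b_2 = 2; c_2 = 2; q_2 = 1; t_2 = 2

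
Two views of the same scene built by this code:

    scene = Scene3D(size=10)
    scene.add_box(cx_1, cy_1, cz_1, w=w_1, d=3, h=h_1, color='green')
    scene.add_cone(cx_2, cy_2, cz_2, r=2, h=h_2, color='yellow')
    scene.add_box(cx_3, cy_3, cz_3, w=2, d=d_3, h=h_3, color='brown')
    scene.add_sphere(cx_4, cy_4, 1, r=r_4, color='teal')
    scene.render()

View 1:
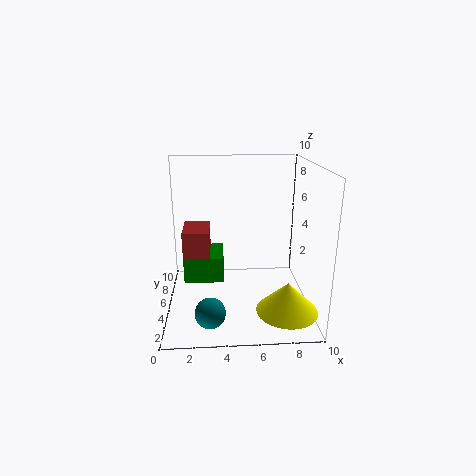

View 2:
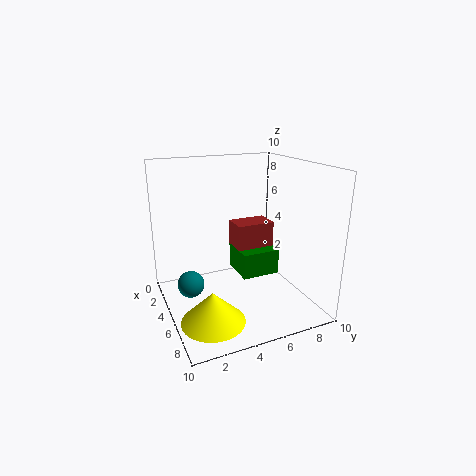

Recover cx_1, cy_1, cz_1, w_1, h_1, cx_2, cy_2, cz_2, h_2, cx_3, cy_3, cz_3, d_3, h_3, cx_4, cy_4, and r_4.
cx_1 = 1; cy_1 = 6; cz_1 = 1; w_1 = 3; h_1 = 2; cx_2 = 8; cy_2 = 2; cz_2 = 1; h_2 = 2; cx_3 = 1; cy_3 = 6; cz_3 = 1; d_3 = 3; h_3 = 4; cx_4 = 3; cy_4 = 2; r_4 = 1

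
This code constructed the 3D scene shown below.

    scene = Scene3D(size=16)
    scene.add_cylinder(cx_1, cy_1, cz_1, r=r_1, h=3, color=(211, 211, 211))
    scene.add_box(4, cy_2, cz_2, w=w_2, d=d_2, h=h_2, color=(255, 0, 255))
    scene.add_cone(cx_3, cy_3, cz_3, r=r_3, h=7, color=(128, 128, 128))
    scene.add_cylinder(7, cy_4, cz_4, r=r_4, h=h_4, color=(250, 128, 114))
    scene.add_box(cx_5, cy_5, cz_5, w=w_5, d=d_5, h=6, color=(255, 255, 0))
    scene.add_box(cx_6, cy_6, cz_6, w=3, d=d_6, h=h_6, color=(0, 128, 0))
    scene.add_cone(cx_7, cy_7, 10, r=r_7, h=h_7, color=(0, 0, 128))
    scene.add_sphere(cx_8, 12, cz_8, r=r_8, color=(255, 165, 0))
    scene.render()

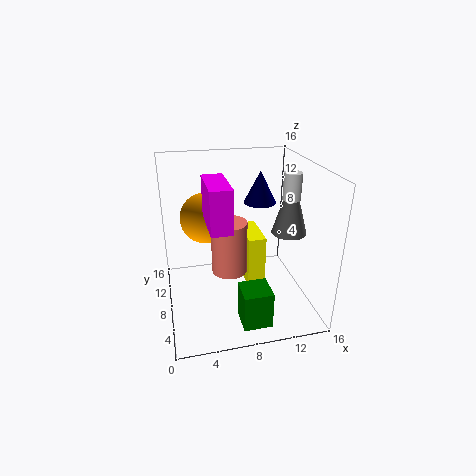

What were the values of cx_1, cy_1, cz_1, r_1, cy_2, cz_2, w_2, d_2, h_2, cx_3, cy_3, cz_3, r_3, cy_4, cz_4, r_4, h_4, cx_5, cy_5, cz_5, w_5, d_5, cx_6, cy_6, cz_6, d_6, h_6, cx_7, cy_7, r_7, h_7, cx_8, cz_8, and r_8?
cx_1 = 14
cy_1 = 8
cz_1 = 12
r_1 = 1
cy_2 = 1
cz_2 = 12
w_2 = 2
d_2 = 5
h_2 = 4
cx_3 = 14
cy_3 = 8
cz_3 = 8
r_3 = 2
cy_4 = 8
cz_4 = 4
r_4 = 2
h_4 = 6
cx_5 = 9
cy_5 = 7
cz_5 = 2
w_5 = 2
d_5 = 5
cx_6 = 7
cy_6 = 1
cz_6 = 1
d_6 = 3
h_6 = 4
cx_7 = 12
cy_7 = 13
r_7 = 2
h_7 = 4
cx_8 = 5
cz_8 = 9
r_8 = 3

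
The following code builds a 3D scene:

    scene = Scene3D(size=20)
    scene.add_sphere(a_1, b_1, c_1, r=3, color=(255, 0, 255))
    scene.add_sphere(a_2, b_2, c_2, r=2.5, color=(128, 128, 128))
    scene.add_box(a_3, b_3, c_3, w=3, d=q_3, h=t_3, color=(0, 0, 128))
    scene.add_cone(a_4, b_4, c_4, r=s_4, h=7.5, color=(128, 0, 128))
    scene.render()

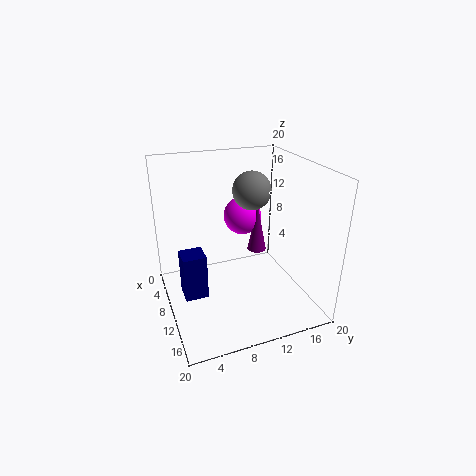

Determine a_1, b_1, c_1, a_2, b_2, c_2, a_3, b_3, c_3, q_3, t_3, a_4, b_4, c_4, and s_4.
a_1 = 3
b_1 = 13.5
c_1 = 10
a_2 = 11
b_2 = 11.5
c_2 = 17
a_3 = 10.5
b_3 = 1.5
c_3 = 4
q_3 = 3
t_3 = 6
a_4 = 5.5
b_4 = 15
c_4 = 5
s_4 = 1.5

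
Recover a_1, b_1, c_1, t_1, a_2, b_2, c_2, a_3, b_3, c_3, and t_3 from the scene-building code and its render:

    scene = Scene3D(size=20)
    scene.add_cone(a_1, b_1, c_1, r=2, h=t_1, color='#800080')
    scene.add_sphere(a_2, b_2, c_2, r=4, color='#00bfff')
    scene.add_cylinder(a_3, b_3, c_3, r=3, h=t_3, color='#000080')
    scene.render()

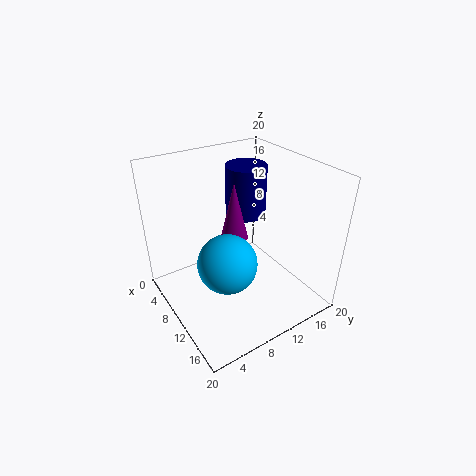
a_1 = 7.5; b_1 = 11; c_1 = 8.5; t_1 = 8.5; a_2 = 12; b_2 = 7; c_2 = 8; a_3 = 6; b_3 = 14; c_3 = 11; t_3 = 7.5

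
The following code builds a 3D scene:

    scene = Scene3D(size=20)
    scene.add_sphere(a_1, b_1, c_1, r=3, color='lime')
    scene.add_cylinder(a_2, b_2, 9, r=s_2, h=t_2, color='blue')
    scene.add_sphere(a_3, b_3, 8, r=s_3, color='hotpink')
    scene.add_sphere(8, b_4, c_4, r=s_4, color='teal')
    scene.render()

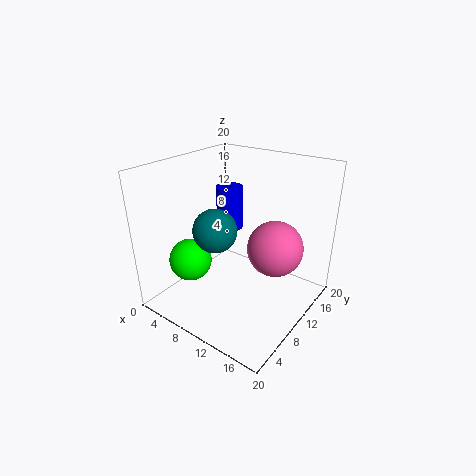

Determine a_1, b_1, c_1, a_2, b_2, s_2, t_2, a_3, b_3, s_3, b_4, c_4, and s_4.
a_1 = 4.5; b_1 = 6; c_1 = 6.5; a_2 = 5.5; b_2 = 14; s_2 = 2; t_2 = 6.5; a_3 = 14; b_3 = 13.5; s_3 = 4; b_4 = 7.5; c_4 = 11.5; s_4 = 3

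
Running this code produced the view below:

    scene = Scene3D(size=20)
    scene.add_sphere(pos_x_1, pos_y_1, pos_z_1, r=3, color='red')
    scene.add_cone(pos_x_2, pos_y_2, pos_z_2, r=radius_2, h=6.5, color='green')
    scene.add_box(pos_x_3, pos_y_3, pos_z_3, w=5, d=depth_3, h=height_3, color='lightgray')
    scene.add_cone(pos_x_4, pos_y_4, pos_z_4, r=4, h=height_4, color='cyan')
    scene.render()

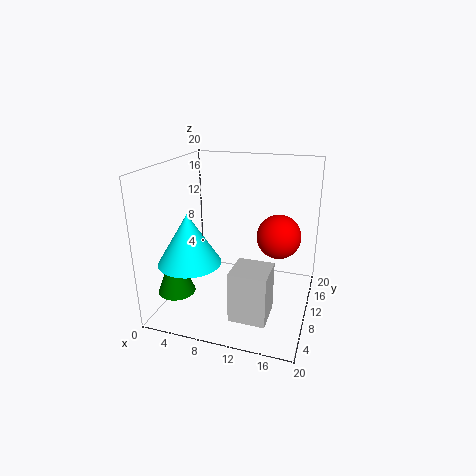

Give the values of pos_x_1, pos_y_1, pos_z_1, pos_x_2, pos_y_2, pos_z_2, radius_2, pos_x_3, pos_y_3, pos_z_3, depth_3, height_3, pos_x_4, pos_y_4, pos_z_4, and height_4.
pos_x_1 = 15.5; pos_y_1 = 11; pos_z_1 = 10.5; pos_x_2 = 3; pos_y_2 = 4.5; pos_z_2 = 3.5; radius_2 = 2.5; pos_x_3 = 10.5; pos_y_3 = 4; pos_z_3 = 0.5; depth_3 = 5; height_3 = 7; pos_x_4 = 5.5; pos_y_4 = 4; pos_z_4 = 8.5; height_4 = 6.5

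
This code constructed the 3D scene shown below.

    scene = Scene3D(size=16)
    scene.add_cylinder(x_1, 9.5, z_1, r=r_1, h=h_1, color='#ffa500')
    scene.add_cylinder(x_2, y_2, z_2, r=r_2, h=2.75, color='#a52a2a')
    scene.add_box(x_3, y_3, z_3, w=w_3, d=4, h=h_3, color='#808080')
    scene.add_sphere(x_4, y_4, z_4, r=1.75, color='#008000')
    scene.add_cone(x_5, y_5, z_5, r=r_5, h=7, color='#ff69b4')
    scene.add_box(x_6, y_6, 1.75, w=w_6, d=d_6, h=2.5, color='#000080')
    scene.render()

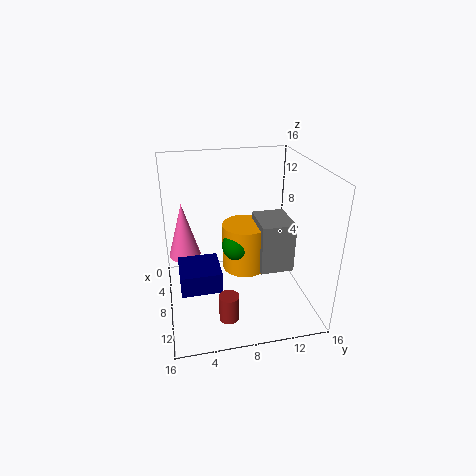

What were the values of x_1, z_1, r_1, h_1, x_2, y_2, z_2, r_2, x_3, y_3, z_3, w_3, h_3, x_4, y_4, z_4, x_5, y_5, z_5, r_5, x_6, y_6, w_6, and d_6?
x_1 = 5.25; z_1 = 2.5; r_1 = 2.75; h_1 = 5.75; x_2 = 14; y_2 = 5.75; z_2 = 2.25; r_2 = 1; x_3 = 3.5; y_3 = 10.75; z_3 = 3; w_3 = 5; h_3 = 6; x_4 = 6.25; y_4 = 8.25; z_4 = 6; x_5 = 2.25; y_5 = 2.25; z_5 = 3.25; r_5 = 2; x_6 = 4.5; y_6 = 1.25; w_6 = 4.75; d_6 = 4.75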